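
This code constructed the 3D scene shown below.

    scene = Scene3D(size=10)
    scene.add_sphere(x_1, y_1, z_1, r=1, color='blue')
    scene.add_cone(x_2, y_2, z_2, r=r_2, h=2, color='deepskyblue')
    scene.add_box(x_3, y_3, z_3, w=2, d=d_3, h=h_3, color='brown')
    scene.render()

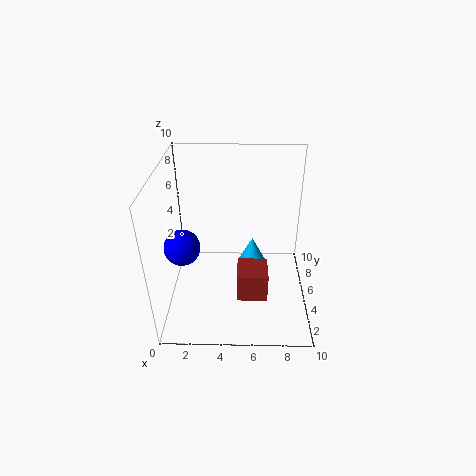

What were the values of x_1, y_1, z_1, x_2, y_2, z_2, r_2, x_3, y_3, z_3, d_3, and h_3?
x_1 = 2, y_1 = 1, z_1 = 7, x_2 = 6, y_2 = 5, z_2 = 3, r_2 = 1, x_3 = 5, y_3 = 2, z_3 = 2, d_3 = 2, h_3 = 2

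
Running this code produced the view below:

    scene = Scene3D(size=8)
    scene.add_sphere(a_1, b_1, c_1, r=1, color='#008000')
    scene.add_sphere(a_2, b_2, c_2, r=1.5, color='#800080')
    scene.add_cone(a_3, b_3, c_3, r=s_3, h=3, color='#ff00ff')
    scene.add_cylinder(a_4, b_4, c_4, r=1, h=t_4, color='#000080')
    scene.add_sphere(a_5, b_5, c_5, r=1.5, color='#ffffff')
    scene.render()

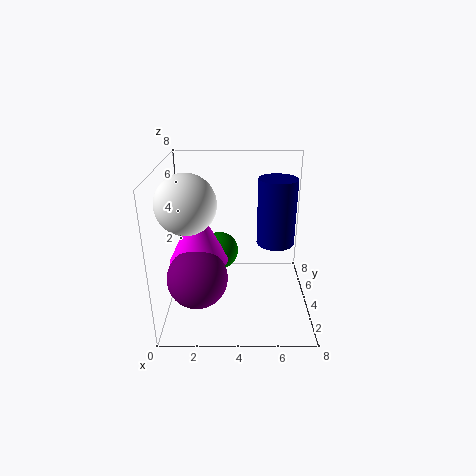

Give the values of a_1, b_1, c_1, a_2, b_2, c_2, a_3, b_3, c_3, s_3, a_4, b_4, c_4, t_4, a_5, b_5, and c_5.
a_1 = 3, b_1 = 3.5, c_1 = 3.5, a_2 = 2, b_2 = 1.5, c_2 = 3, a_3 = 2, b_3 = 2.5, c_3 = 3.5, s_3 = 1.5, a_4 = 6, b_4 = 3.5, c_4 = 4, t_4 = 3.5, a_5 = 1.5, b_5 = 2.5, c_5 = 6.5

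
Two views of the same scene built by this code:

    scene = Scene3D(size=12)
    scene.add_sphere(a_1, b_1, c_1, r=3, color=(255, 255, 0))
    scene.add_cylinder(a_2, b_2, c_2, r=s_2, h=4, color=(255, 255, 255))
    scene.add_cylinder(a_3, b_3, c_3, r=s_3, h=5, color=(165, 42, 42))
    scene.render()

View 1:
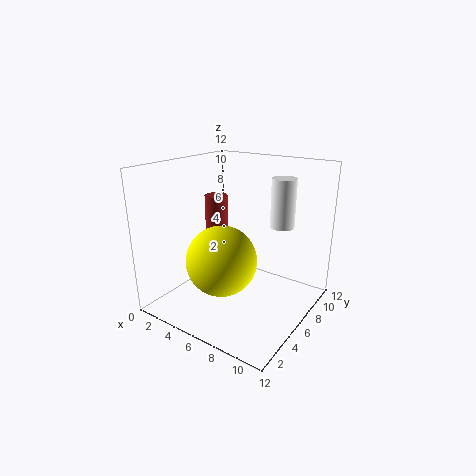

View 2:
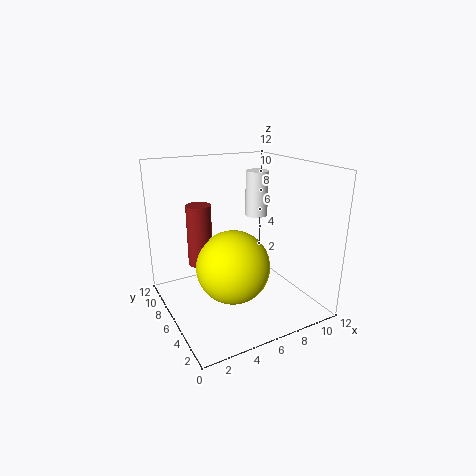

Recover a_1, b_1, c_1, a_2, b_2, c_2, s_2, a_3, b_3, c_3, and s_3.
a_1 = 5
b_1 = 5
c_1 = 4
a_2 = 9
b_2 = 8
c_2 = 7
s_2 = 1
a_3 = 3
b_3 = 7
c_3 = 4
s_3 = 1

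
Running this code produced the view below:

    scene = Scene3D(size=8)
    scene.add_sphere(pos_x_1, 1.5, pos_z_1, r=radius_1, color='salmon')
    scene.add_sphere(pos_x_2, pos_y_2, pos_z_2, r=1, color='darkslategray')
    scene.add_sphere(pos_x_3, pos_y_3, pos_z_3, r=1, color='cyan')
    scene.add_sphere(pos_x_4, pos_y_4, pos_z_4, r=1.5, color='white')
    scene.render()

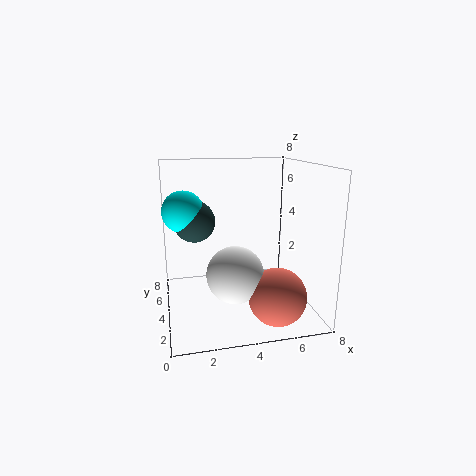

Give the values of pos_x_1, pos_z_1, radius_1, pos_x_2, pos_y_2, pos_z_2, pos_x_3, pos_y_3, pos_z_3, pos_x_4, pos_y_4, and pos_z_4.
pos_x_1 = 5.5, pos_z_1 = 1.5, radius_1 = 1.5, pos_x_2 = 1.5, pos_y_2 = 2.5, pos_z_2 = 5.5, pos_x_3 = 1, pos_y_3 = 2.5, pos_z_3 = 6, pos_x_4 = 3.5, pos_y_4 = 2.5, pos_z_4 = 2.5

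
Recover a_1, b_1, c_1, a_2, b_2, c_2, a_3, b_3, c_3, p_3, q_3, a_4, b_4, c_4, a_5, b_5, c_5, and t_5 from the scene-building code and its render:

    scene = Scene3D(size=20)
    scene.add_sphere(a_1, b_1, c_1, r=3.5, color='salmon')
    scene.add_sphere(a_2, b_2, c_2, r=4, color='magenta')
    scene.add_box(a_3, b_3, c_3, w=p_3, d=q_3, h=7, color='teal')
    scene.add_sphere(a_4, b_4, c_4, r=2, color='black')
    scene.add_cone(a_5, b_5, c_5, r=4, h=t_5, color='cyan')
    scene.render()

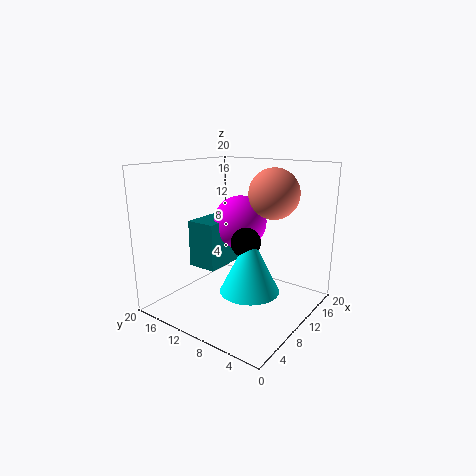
a_1 = 13.5; b_1 = 6.5; c_1 = 16; a_2 = 14; b_2 = 12.5; c_2 = 11; a_3 = 8.5; b_3 = 13.5; c_3 = 4.5; p_3 = 7; q_3 = 4.5; a_4 = 9; b_4 = 8; c_4 = 10; a_5 = 8.5; b_5 = 7; c_5 = 3.5; t_5 = 8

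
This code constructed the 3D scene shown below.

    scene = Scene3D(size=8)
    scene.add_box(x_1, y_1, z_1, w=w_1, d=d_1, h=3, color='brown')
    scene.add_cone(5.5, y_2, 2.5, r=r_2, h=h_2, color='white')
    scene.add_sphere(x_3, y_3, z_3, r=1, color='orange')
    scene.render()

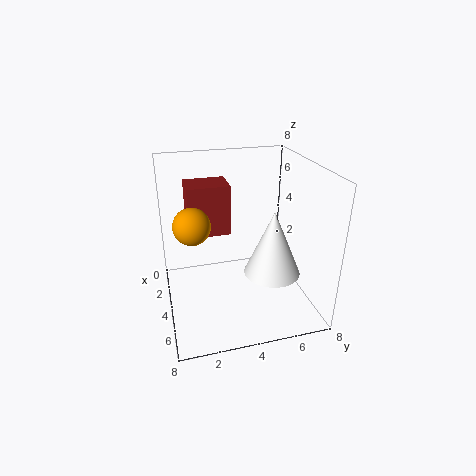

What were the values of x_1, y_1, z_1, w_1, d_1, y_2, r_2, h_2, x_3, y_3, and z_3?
x_1 = 0.5
y_1 = 1.5
z_1 = 3.5
w_1 = 2
d_1 = 2.5
y_2 = 5.5
r_2 = 1.5
h_2 = 3.5
x_3 = 4
y_3 = 1.5
z_3 = 5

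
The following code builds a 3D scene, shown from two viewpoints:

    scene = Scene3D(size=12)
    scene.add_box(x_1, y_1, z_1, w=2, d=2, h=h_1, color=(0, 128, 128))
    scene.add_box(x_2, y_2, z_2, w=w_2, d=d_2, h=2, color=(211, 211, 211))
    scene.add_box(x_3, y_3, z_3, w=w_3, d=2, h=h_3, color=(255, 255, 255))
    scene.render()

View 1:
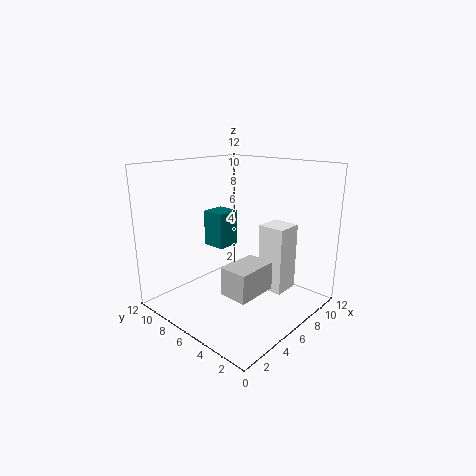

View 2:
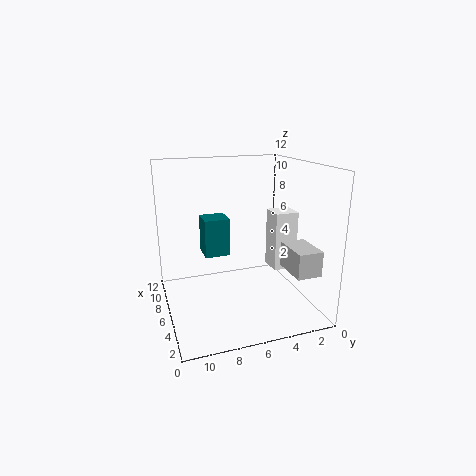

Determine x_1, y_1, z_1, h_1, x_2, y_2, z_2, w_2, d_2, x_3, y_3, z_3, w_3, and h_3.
x_1 = 5
y_1 = 7
z_1 = 5
h_1 = 3
x_2 = 1
y_2 = 1
z_2 = 4
w_2 = 3
d_2 = 2
x_3 = 5
y_3 = 1
z_3 = 3
w_3 = 2
h_3 = 5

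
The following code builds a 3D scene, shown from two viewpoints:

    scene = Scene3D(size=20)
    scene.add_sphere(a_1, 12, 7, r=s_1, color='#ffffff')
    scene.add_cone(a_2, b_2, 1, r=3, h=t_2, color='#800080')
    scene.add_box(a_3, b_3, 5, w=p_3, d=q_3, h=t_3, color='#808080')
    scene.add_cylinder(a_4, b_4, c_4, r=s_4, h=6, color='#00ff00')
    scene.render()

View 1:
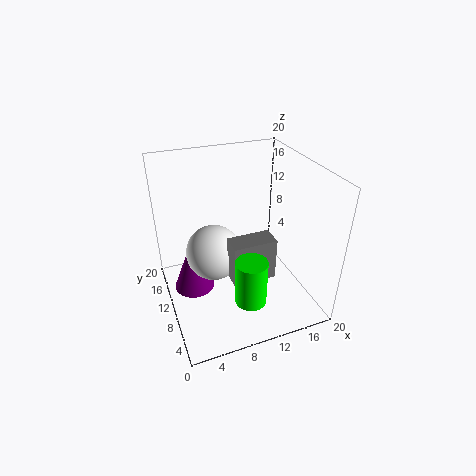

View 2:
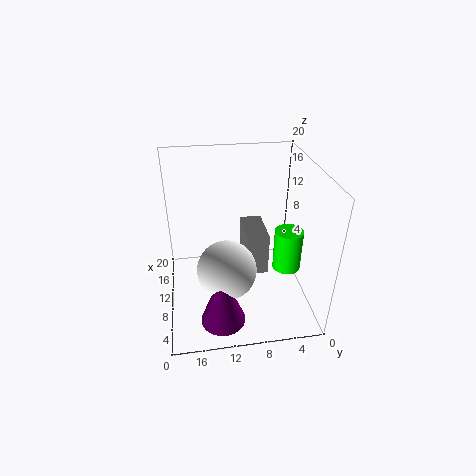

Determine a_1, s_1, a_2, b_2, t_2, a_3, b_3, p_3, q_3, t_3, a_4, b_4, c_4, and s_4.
a_1 = 7; s_1 = 4; a_2 = 4; b_2 = 13; t_2 = 8; a_3 = 8; b_3 = 6; p_3 = 6; q_3 = 3; t_3 = 6; a_4 = 9; b_4 = 3; c_4 = 5; s_4 = 2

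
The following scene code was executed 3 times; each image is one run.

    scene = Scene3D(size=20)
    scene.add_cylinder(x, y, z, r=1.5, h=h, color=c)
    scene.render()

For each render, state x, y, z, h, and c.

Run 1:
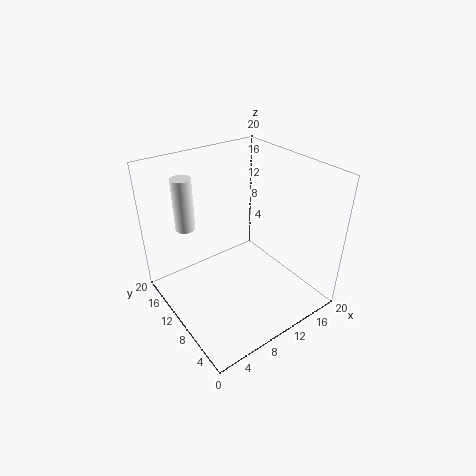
x = 6, y = 18, z = 9, h = 8, c = 'white'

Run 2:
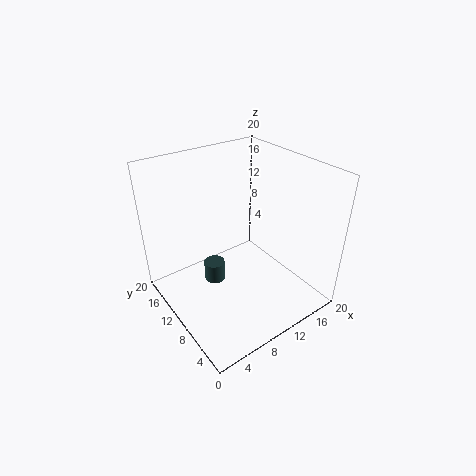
x = 7.5, y = 12.5, z = 2.5, h = 3, c = 'darkslategray'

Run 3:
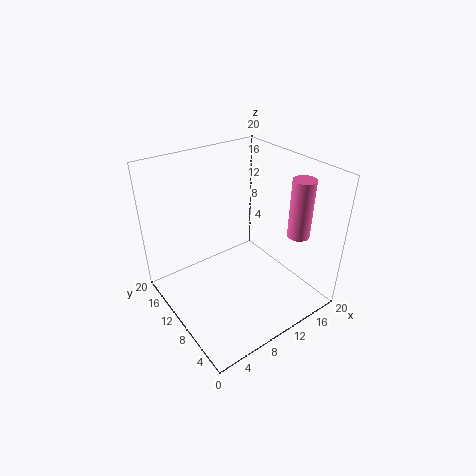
x = 16, y = 4.5, z = 11, h = 8, c = 'hotpink'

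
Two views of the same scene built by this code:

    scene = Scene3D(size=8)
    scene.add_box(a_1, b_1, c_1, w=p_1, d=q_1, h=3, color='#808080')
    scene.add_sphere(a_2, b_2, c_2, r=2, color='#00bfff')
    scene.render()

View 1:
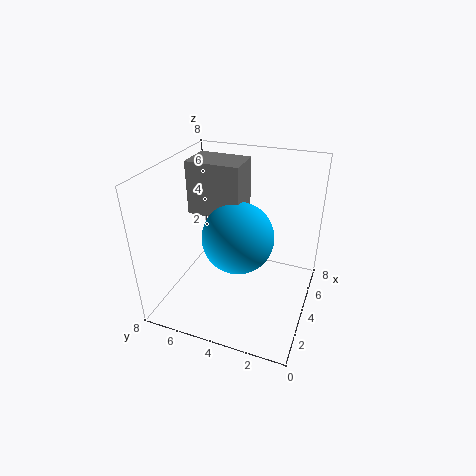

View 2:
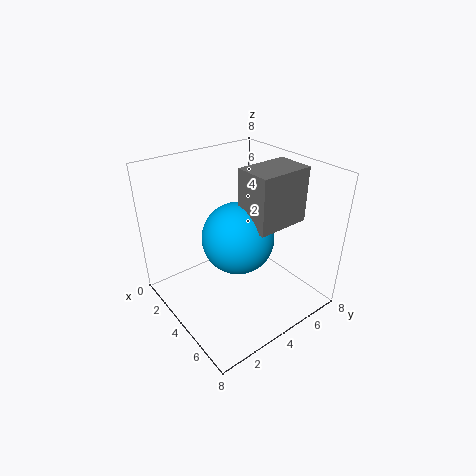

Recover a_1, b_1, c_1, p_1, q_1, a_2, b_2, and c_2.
a_1 = 4, b_1 = 4, c_1 = 5, p_1 = 2, q_1 = 3, a_2 = 4, b_2 = 4, c_2 = 4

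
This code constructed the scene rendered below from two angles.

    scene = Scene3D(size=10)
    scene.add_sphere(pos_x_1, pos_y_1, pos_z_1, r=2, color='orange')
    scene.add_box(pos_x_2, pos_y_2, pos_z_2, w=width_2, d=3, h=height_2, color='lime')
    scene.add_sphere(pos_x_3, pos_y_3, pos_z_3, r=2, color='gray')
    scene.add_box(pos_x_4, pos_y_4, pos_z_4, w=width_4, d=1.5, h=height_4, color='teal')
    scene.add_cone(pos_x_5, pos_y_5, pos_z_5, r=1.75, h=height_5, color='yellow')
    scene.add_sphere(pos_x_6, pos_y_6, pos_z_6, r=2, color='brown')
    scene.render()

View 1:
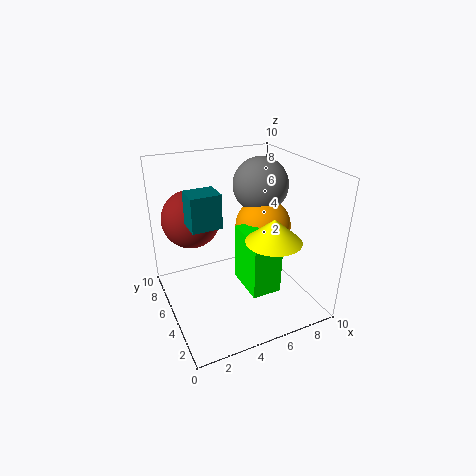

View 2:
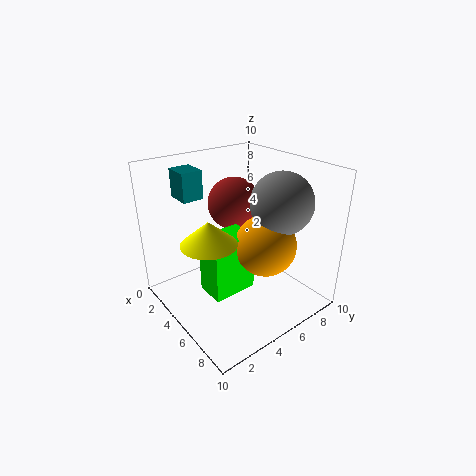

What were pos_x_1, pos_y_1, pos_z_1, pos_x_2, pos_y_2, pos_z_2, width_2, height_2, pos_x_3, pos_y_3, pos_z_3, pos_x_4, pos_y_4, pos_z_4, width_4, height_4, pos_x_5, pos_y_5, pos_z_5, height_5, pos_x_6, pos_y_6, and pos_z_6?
pos_x_1 = 7.25
pos_y_1 = 5.5
pos_z_1 = 5.25
pos_x_2 = 4.75
pos_y_2 = 2
pos_z_2 = 2
width_2 = 2
height_2 = 4
pos_x_3 = 7.5
pos_y_3 = 6.5
pos_z_3 = 8
pos_x_4 = 1
pos_y_4 = 2.25
pos_z_4 = 7.5
width_4 = 1.75
height_4 = 2
pos_x_5 = 6
pos_y_5 = 2
pos_z_5 = 6
height_5 = 1.5
pos_x_6 = 2.25
pos_y_6 = 6.75
pos_z_6 = 6.25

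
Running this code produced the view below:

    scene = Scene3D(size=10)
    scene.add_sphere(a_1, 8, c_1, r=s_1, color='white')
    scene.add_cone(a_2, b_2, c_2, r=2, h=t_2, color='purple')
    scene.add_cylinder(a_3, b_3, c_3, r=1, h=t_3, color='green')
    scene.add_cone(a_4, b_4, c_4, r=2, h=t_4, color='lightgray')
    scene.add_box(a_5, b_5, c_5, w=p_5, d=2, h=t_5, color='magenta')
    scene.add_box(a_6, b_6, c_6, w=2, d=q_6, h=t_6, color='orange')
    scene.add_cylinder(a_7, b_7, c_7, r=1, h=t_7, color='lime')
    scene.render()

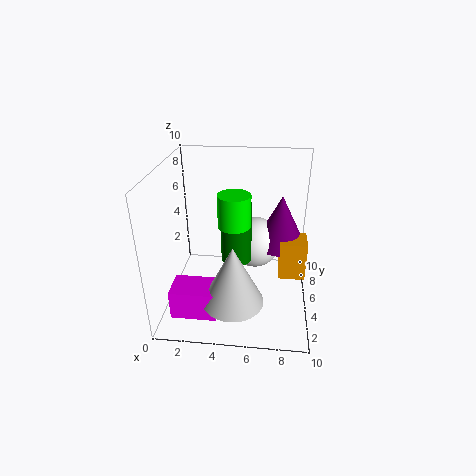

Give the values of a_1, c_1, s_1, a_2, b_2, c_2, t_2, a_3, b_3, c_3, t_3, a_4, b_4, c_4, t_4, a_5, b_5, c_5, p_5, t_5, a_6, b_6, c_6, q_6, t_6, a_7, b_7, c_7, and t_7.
a_1 = 6, c_1 = 3, s_1 = 2, a_2 = 8, b_2 = 8, c_2 = 3, t_2 = 4, a_3 = 5, b_3 = 4, c_3 = 4, t_3 = 4, a_4 = 5, b_4 = 2, c_4 = 2, t_4 = 4, a_5 = 1, b_5 = 1, c_5 = 1, p_5 = 3, t_5 = 2, a_6 = 8, b_6 = 6, c_6 = 1, q_6 = 2, t_6 = 3, a_7 = 5, b_7 = 3, c_7 = 7, t_7 = 2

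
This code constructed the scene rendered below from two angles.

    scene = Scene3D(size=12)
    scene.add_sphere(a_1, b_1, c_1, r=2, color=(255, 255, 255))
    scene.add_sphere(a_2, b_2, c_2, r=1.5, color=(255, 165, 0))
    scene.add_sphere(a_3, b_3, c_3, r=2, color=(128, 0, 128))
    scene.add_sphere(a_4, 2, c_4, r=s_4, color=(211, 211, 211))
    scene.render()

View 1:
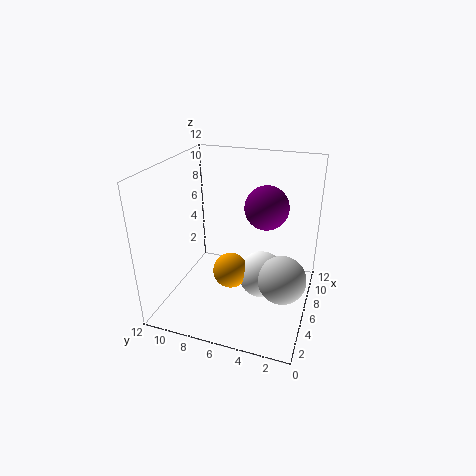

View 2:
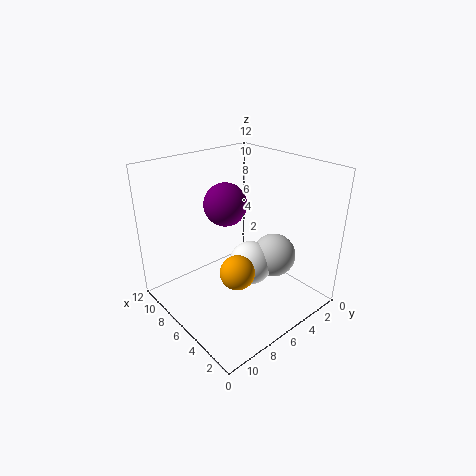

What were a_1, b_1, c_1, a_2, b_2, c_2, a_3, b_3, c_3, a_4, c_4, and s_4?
a_1 = 6.5, b_1 = 4, c_1 = 2.5, a_2 = 5.5, b_2 = 6.5, c_2 = 3, a_3 = 9.5, b_3 = 4.5, c_3 = 7.5, a_4 = 5.5, c_4 = 3, s_4 = 2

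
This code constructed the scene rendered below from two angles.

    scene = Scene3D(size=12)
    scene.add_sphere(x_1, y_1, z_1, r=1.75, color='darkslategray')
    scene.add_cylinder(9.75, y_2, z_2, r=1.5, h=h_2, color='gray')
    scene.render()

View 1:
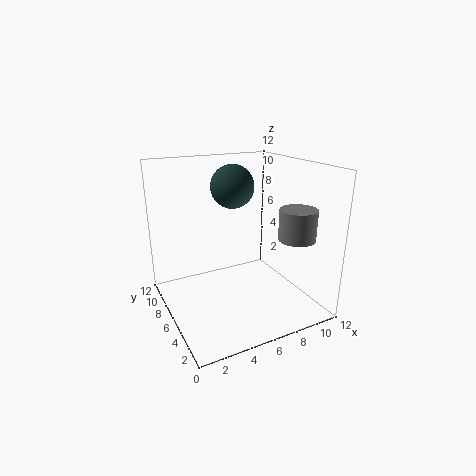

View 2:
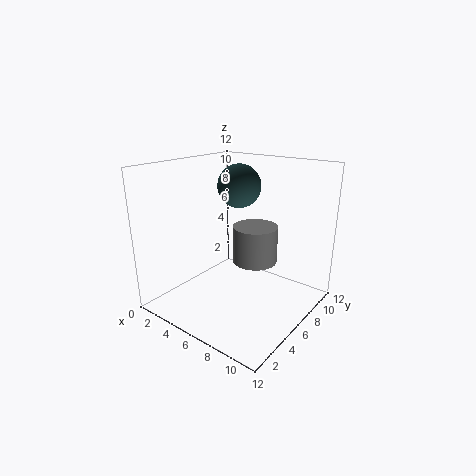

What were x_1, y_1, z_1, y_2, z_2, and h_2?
x_1 = 5.75
y_1 = 6.5
z_1 = 10.25
y_2 = 3
z_2 = 6.25
h_2 = 2.5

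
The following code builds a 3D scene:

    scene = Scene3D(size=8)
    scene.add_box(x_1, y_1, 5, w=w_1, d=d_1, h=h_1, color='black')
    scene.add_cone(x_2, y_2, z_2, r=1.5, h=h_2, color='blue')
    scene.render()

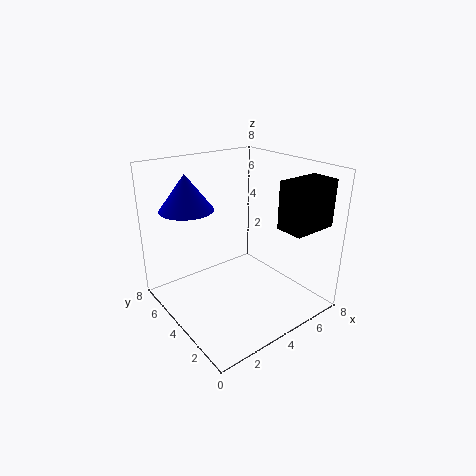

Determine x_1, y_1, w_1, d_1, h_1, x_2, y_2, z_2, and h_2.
x_1 = 5
y_1 = 0.5
w_1 = 2.5
d_1 = 1.5
h_1 = 2.5
x_2 = 2
y_2 = 6
z_2 = 5.5
h_2 = 2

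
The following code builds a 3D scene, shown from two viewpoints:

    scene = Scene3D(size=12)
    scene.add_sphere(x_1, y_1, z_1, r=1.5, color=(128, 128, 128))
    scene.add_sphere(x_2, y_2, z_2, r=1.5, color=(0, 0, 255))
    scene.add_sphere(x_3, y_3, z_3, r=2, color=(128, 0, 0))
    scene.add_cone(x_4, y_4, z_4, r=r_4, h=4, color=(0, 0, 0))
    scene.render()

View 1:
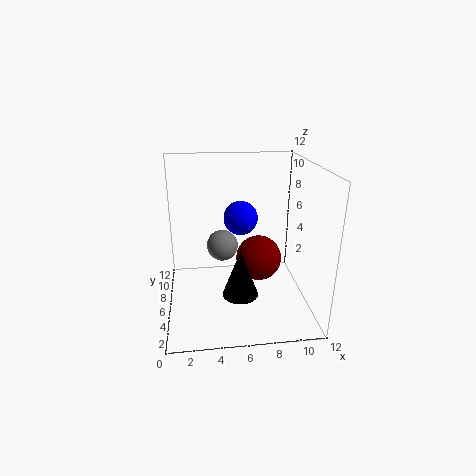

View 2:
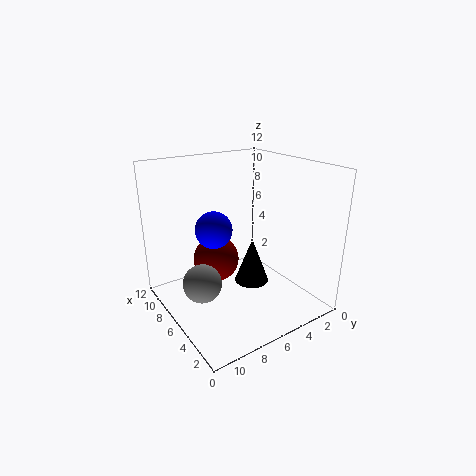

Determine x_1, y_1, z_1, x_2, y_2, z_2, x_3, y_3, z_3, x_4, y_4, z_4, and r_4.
x_1 = 5
y_1 = 10
z_1 = 3.5
x_2 = 6.5
y_2 = 8
z_2 = 7
x_3 = 8
y_3 = 7
z_3 = 3.5
x_4 = 6
y_4 = 4.5
z_4 = 1.5
r_4 = 1.5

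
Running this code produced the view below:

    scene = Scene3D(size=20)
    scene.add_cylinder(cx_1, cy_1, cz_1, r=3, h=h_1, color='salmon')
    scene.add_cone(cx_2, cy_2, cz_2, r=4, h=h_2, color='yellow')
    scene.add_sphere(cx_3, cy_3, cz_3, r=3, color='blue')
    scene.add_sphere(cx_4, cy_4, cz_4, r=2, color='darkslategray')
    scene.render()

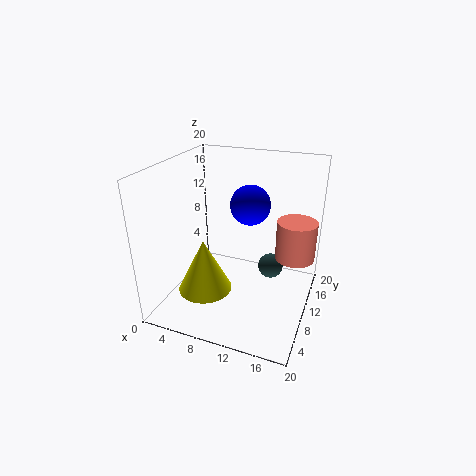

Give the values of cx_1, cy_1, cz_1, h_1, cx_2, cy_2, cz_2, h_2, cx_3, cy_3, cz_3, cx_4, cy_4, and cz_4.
cx_1 = 17
cy_1 = 16
cz_1 = 5
h_1 = 6
cx_2 = 5
cy_2 = 9
cz_2 = 1
h_2 = 8
cx_3 = 10
cy_3 = 15
cz_3 = 13
cx_4 = 13
cy_4 = 17
cz_4 = 2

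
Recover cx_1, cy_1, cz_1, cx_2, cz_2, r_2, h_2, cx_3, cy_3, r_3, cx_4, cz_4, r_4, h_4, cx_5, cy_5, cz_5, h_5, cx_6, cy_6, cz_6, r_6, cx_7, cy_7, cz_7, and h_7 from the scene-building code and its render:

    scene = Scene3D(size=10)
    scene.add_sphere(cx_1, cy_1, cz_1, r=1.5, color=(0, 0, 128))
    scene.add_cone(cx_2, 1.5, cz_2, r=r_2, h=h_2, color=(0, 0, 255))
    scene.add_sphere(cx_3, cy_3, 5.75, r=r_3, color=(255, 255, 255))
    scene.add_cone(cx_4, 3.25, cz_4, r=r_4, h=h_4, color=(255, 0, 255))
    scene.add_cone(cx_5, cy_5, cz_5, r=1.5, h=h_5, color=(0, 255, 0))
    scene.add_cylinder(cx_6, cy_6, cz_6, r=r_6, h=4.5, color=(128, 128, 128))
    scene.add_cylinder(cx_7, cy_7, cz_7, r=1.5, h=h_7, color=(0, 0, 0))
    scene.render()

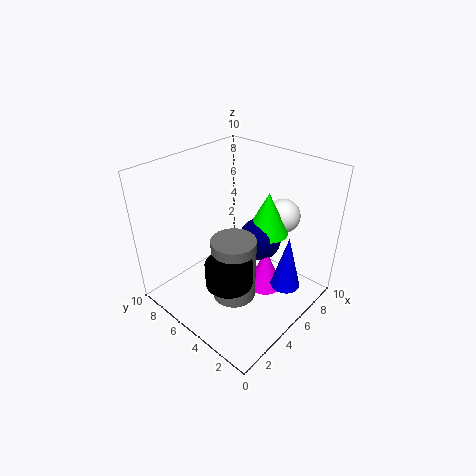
cx_1 = 6.5; cy_1 = 4.25; cz_1 = 4.5; cx_2 = 6; cz_2 = 2.25; r_2 = 1; h_2 = 3.75; cx_3 = 8.5; cy_3 = 3.75; r_3 = 1.25; cx_4 = 6; cz_4 = 1.25; r_4 = 1.25; h_4 = 3; cx_5 = 7; cy_5 = 4; cz_5 = 5; h_5 = 3; cx_6 = 3.75; cy_6 = 4.25; cz_6 = 1.25; r_6 = 1.5; cx_7 = 2.5; cy_7 = 3.5; cz_7 = 3.5; h_7 = 1.5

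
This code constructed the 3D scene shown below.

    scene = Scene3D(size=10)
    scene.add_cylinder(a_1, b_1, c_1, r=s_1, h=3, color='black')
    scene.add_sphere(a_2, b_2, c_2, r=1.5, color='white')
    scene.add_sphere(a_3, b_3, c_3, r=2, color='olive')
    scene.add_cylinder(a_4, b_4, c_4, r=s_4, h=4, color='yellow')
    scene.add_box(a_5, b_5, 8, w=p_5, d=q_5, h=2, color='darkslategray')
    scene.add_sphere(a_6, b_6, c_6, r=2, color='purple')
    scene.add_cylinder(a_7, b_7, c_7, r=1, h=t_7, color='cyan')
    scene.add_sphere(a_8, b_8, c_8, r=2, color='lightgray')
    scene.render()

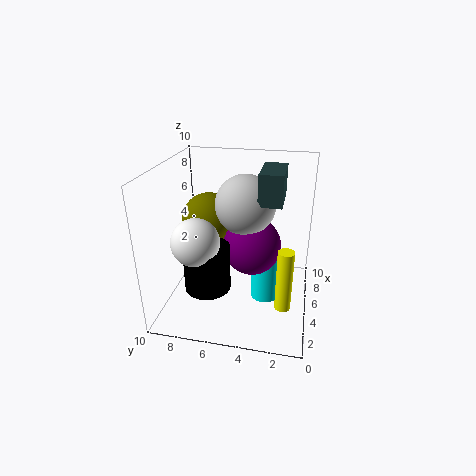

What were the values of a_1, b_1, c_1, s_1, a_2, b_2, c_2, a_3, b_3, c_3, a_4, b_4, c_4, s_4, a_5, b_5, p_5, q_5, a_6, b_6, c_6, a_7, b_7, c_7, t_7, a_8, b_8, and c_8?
a_1 = 2.5, b_1 = 6.5, c_1 = 2.5, s_1 = 1.5, a_2 = 2, b_2 = 7, c_2 = 6, a_3 = 6.5, b_3 = 7.5, c_3 = 5.5, a_4 = 2, b_4 = 1.5, c_4 = 2, s_4 = 0.5, a_5 = 3.5, b_5 = 2, p_5 = 3, q_5 = 1.5, a_6 = 5, b_6 = 4, c_6 = 4.5, a_7 = 5, b_7 = 3, c_7 = 0.5, t_7 = 4, a_8 = 5, b_8 = 4.5, c_8 = 7.5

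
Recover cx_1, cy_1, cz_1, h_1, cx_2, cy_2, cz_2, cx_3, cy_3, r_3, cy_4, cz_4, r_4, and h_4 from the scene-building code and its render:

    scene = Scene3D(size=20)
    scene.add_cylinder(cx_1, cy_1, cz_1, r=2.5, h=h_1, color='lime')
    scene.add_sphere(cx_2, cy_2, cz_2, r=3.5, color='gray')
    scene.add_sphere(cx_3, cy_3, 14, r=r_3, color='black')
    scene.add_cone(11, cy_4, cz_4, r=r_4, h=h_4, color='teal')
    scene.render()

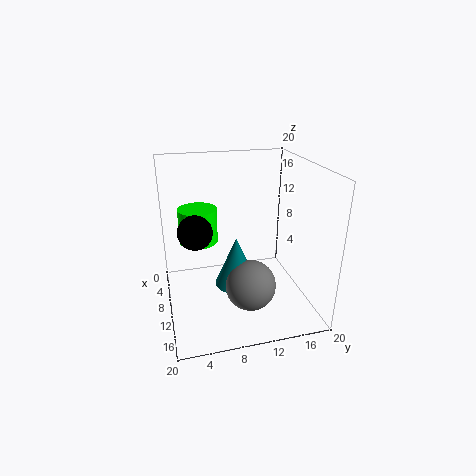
cx_1 = 10.5; cy_1 = 4.5; cz_1 = 10.5; h_1 = 4.5; cx_2 = 13; cy_2 = 11; cz_2 = 4; cx_3 = 15.5; cy_3 = 3.5; r_3 = 2; cy_4 = 9.5; cz_4 = 3.5; r_4 = 3; h_4 = 7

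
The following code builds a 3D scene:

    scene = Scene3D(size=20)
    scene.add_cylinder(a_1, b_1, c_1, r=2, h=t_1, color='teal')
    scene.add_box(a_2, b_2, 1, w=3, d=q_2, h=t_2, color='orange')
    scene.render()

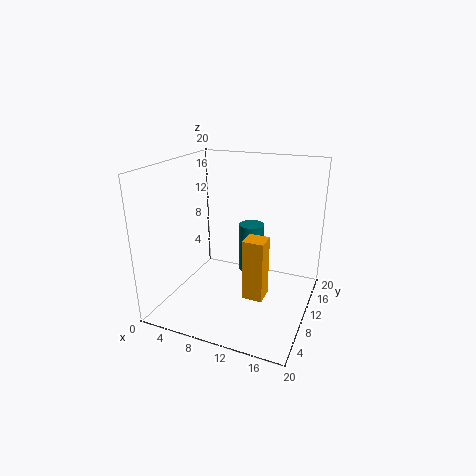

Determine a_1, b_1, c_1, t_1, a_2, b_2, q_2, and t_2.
a_1 = 9
b_1 = 18
c_1 = 1
t_1 = 8
a_2 = 11
b_2 = 9
q_2 = 3
t_2 = 9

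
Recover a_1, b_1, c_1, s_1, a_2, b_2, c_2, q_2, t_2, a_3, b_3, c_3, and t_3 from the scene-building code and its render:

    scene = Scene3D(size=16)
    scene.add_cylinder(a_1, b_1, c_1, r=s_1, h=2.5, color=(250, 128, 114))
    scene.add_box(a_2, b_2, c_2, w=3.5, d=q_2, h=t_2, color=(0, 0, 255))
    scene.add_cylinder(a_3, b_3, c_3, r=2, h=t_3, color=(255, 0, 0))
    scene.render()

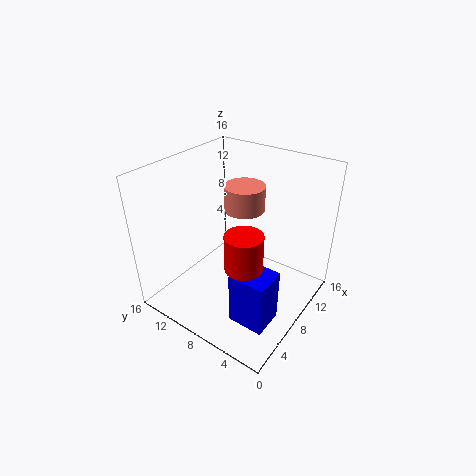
a_1 = 7
b_1 = 6.5
c_1 = 12.5
s_1 = 2
a_2 = 3.5
b_2 = 2
c_2 = 0.5
q_2 = 4
t_2 = 6
a_3 = 5.5
b_3 = 5.5
c_3 = 6.5
t_3 = 4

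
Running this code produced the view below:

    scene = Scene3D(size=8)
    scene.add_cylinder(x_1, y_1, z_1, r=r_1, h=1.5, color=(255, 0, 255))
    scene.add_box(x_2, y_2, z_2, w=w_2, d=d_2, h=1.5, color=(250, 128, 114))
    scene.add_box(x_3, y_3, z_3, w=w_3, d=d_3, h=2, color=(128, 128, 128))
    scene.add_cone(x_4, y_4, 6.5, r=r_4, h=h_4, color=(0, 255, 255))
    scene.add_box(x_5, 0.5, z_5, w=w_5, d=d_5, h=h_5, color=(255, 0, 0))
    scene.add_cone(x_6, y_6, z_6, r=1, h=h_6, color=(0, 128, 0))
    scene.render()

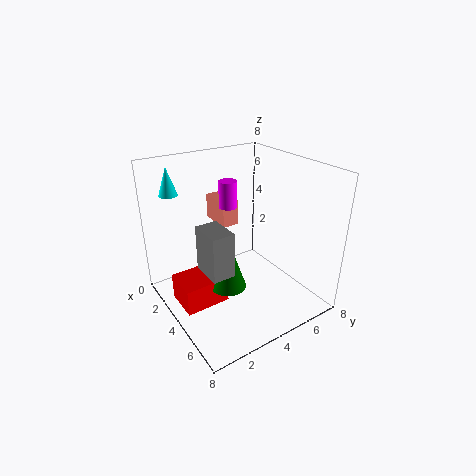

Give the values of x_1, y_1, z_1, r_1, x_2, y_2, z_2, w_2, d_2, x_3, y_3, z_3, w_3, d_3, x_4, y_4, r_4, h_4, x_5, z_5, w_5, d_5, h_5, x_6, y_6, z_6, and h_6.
x_1 = 3, y_1 = 4, z_1 = 5.5, r_1 = 0.5, x_2 = 0.5, y_2 = 4, z_2 = 4, w_2 = 2, d_2 = 1, x_3 = 6, y_3 = 0.5, z_3 = 4.5, w_3 = 1.5, d_3 = 1, x_4 = 2, y_4 = 1, r_4 = 0.5, h_4 = 1.5, x_5 = 2.5, z_5 = 0.5, w_5 = 2, d_5 = 2.5, h_5 = 1.5, x_6 = 4.5, y_6 = 3, z_6 = 1.5, h_6 = 3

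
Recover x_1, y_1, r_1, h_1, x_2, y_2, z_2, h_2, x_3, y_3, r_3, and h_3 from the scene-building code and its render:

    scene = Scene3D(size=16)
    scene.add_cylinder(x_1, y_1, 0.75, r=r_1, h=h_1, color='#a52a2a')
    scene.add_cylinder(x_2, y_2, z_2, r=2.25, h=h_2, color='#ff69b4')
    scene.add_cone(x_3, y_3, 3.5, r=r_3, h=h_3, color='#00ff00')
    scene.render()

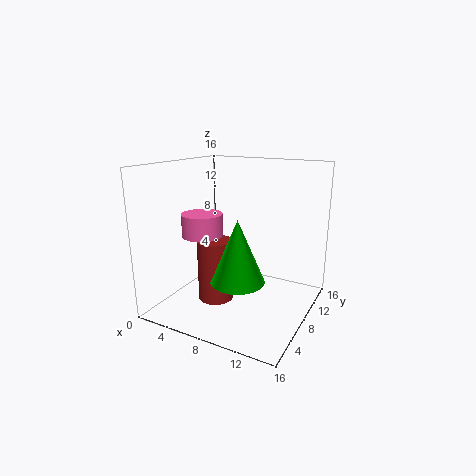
x_1 = 5.75; y_1 = 6.75; r_1 = 2; h_1 = 7; x_2 = 4.5; y_2 = 6.25; z_2 = 8.25; h_2 = 2.5; x_3 = 8.75; y_3 = 6.5; r_3 = 3; h_3 = 7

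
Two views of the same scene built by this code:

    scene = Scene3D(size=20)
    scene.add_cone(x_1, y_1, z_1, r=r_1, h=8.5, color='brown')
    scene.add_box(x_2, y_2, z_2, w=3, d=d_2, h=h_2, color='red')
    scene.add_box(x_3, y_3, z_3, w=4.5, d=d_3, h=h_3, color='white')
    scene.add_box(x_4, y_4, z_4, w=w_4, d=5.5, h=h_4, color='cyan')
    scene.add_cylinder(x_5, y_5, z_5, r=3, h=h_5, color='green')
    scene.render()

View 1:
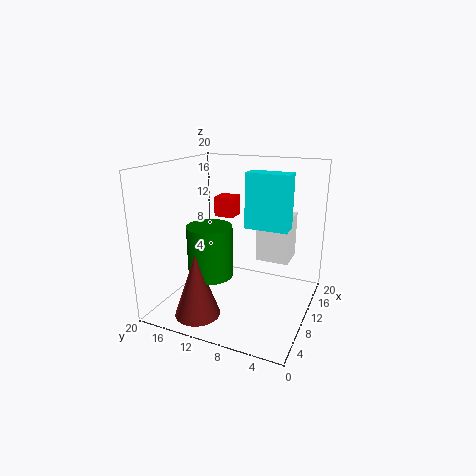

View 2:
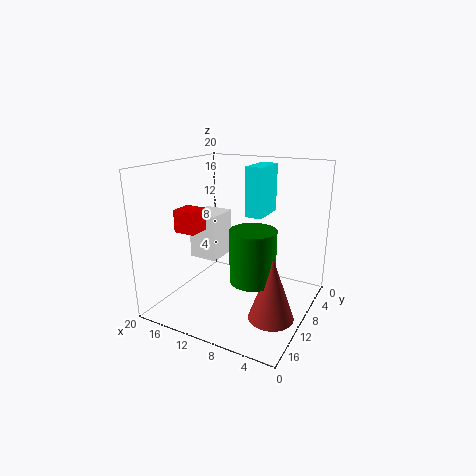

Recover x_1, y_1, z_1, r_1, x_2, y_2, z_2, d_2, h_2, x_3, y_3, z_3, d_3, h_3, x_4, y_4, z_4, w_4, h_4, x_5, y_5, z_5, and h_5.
x_1 = 3.5; y_1 = 13; z_1 = 1; r_1 = 3; x_2 = 13.5; y_2 = 12.5; z_2 = 11.5; d_2 = 3; h_2 = 3; x_3 = 14.5; y_3 = 4; z_3 = 5; d_3 = 5; h_3 = 7; x_4 = 7.5; y_4 = 2.5; z_4 = 12.5; w_4 = 2.5; h_4 = 7; x_5 = 6.5; y_5 = 12.5; z_5 = 5.5; h_5 = 7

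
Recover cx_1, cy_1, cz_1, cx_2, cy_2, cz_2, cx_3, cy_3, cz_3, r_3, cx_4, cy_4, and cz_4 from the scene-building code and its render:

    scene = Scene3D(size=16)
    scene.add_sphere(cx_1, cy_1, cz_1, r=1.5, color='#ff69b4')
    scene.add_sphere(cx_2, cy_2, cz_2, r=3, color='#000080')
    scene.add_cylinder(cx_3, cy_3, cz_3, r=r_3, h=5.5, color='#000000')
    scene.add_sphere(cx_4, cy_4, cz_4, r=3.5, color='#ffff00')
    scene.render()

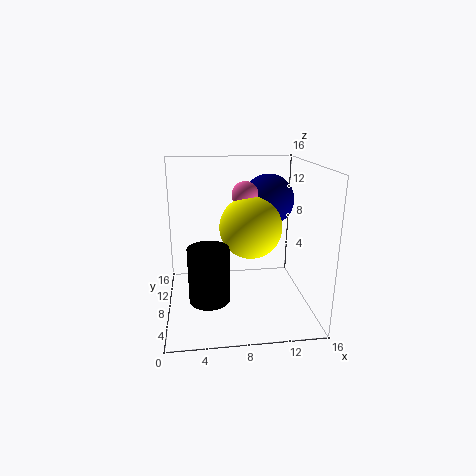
cx_1 = 9; cy_1 = 9.5; cz_1 = 12.5; cx_2 = 12; cy_2 = 11; cz_2 = 11.5; cx_3 = 4.5; cy_3 = 3; cz_3 = 3.5; r_3 = 2; cx_4 = 9.5; cy_4 = 8.5; cz_4 = 9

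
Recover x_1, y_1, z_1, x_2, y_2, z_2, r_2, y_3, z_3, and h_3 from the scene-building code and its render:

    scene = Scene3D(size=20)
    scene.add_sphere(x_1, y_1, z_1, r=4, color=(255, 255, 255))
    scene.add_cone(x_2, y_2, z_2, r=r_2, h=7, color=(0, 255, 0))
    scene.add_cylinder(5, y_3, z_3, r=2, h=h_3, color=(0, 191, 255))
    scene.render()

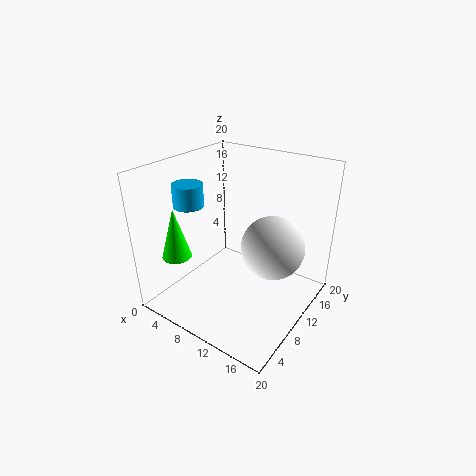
x_1 = 16, y_1 = 9, z_1 = 11, x_2 = 4, y_2 = 4, z_2 = 8, r_2 = 2, y_3 = 6, z_3 = 15, h_3 = 3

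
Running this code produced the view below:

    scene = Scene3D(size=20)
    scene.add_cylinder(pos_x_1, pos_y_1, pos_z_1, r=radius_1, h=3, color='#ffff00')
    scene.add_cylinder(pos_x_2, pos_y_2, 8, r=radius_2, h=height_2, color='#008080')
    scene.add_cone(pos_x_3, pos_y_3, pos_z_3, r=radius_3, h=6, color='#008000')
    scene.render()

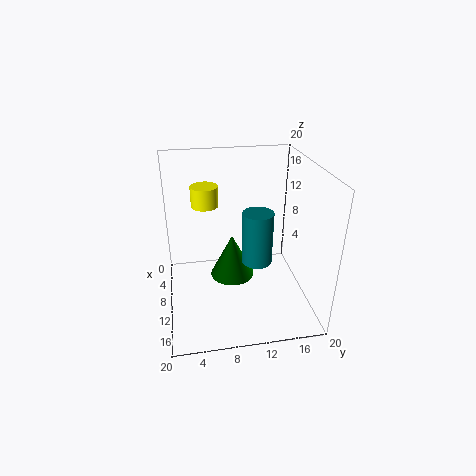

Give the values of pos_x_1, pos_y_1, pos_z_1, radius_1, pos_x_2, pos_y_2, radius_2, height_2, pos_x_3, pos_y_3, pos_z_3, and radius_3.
pos_x_1 = 5; pos_y_1 = 6; pos_z_1 = 13; radius_1 = 2; pos_x_2 = 13; pos_y_2 = 12; radius_2 = 2; height_2 = 7; pos_x_3 = 11; pos_y_3 = 9; pos_z_3 = 5; radius_3 = 3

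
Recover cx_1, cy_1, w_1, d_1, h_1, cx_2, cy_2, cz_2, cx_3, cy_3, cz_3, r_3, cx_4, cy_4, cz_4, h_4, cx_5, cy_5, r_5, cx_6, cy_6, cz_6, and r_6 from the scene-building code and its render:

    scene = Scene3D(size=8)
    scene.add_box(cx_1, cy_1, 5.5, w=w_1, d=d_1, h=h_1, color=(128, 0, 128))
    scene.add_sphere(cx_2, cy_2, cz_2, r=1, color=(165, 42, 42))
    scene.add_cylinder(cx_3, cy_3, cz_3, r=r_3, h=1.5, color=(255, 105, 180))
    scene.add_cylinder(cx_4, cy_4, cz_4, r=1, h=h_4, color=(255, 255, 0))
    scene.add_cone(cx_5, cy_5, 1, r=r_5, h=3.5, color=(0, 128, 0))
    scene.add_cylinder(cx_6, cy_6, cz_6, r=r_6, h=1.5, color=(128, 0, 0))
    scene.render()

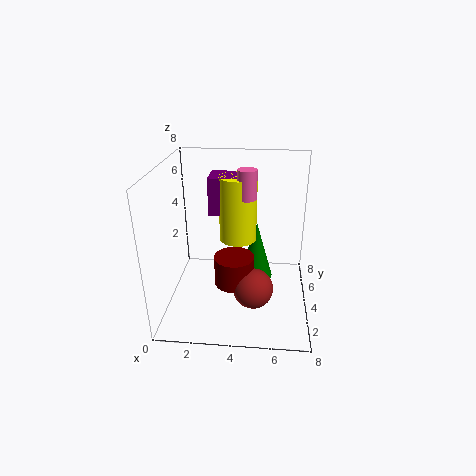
cx_1 = 2.5; cy_1 = 3.5; w_1 = 2; d_1 = 1.5; h_1 = 2; cx_2 = 5; cy_2 = 1.5; cz_2 = 2.5; cx_3 = 4.5; cy_3 = 3.5; cz_3 = 6.5; r_3 = 0.5; cx_4 = 4; cy_4 = 4; cz_4 = 4; h_4 = 3.5; cx_5 = 5; cy_5 = 5; r_5 = 1; cx_6 = 4; cy_6 = 2; cz_6 = 2.5; r_6 = 1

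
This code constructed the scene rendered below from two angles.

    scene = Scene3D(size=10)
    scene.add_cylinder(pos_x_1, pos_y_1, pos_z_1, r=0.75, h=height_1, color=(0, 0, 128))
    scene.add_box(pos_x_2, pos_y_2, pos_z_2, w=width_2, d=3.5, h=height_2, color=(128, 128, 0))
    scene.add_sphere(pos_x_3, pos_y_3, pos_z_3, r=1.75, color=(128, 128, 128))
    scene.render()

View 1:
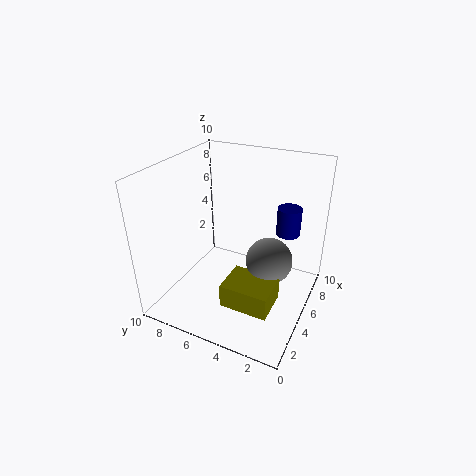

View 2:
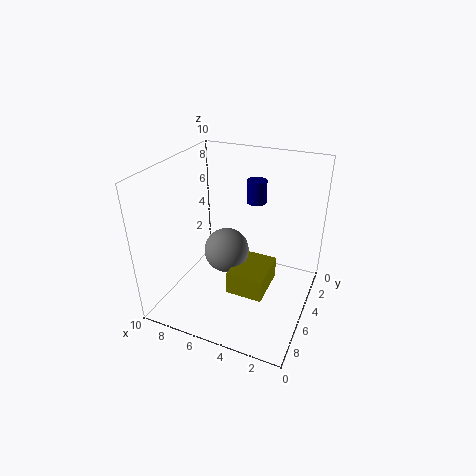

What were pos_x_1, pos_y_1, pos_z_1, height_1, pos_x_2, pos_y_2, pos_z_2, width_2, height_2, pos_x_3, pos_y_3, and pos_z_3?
pos_x_1 = 5
pos_y_1 = 1.5
pos_z_1 = 6.25
height_1 = 1.75
pos_x_2 = 3
pos_y_2 = 2
pos_z_2 = 0.25
width_2 = 2.75
height_2 = 1.75
pos_x_3 = 6.75
pos_y_3 = 3.25
pos_z_3 = 2.5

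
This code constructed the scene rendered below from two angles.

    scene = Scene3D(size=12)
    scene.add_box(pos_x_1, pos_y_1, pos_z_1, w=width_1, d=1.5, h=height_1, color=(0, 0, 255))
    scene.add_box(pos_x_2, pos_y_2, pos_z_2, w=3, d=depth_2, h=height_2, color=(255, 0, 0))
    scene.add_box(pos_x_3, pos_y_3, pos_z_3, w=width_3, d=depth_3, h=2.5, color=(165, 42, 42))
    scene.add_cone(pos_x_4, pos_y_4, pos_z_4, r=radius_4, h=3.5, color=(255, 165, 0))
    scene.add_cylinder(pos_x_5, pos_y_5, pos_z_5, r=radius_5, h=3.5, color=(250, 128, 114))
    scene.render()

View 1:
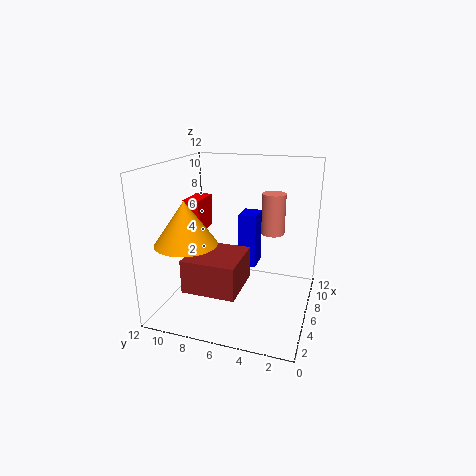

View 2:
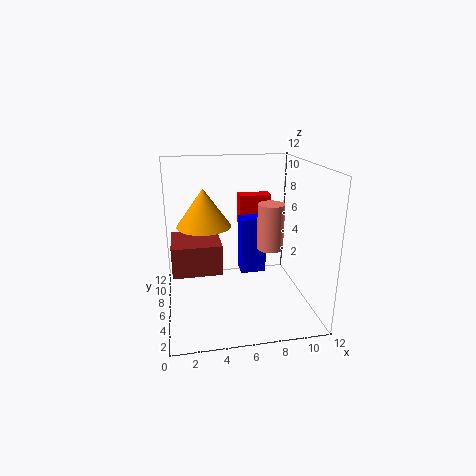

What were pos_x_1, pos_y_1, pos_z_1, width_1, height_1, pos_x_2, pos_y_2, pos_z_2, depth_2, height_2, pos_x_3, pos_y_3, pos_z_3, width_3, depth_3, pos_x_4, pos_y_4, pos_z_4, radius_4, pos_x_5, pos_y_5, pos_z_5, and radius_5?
pos_x_1 = 6, pos_y_1 = 4.5, pos_z_1 = 3.5, width_1 = 2, height_1 = 4.5, pos_x_2 = 7, pos_y_2 = 10, pos_z_2 = 5.5, depth_2 = 1.5, height_2 = 3, pos_x_3 = 0.5, pos_y_3 = 4.5, pos_z_3 = 3.5, width_3 = 4, depth_3 = 4, pos_x_4 = 3.5, pos_y_4 = 9.5, pos_z_4 = 6, radius_4 = 2.5, pos_x_5 = 8, pos_y_5 = 3.5, pos_z_5 = 6, radius_5 = 1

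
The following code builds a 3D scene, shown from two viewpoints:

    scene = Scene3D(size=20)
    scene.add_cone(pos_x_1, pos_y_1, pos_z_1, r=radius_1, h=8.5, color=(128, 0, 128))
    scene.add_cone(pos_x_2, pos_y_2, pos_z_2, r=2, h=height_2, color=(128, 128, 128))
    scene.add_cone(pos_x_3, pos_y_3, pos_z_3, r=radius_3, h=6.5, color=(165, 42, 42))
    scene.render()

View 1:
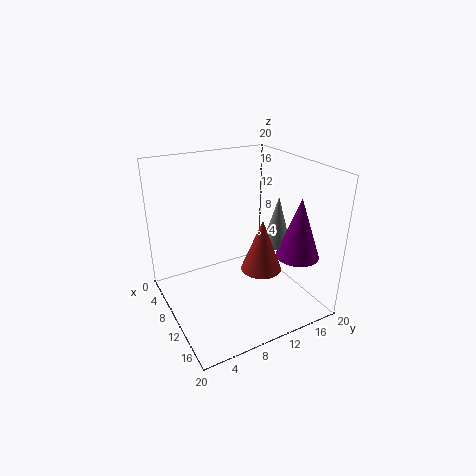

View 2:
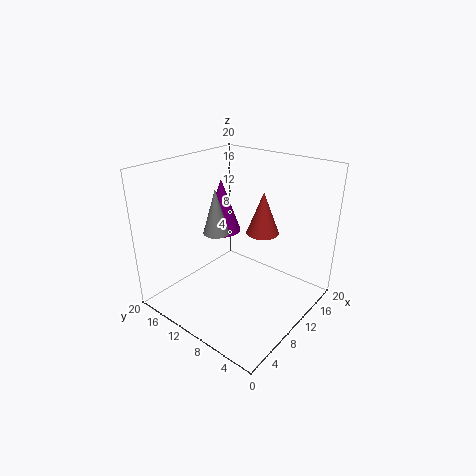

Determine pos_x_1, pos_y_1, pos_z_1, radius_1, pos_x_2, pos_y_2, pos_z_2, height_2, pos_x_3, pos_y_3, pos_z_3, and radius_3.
pos_x_1 = 14.5
pos_y_1 = 17
pos_z_1 = 7.5
radius_1 = 3
pos_x_2 = 11.5
pos_y_2 = 15.5
pos_z_2 = 8.5
height_2 = 7
pos_x_3 = 16
pos_y_3 = 10
pos_z_3 = 8.5
radius_3 = 2.5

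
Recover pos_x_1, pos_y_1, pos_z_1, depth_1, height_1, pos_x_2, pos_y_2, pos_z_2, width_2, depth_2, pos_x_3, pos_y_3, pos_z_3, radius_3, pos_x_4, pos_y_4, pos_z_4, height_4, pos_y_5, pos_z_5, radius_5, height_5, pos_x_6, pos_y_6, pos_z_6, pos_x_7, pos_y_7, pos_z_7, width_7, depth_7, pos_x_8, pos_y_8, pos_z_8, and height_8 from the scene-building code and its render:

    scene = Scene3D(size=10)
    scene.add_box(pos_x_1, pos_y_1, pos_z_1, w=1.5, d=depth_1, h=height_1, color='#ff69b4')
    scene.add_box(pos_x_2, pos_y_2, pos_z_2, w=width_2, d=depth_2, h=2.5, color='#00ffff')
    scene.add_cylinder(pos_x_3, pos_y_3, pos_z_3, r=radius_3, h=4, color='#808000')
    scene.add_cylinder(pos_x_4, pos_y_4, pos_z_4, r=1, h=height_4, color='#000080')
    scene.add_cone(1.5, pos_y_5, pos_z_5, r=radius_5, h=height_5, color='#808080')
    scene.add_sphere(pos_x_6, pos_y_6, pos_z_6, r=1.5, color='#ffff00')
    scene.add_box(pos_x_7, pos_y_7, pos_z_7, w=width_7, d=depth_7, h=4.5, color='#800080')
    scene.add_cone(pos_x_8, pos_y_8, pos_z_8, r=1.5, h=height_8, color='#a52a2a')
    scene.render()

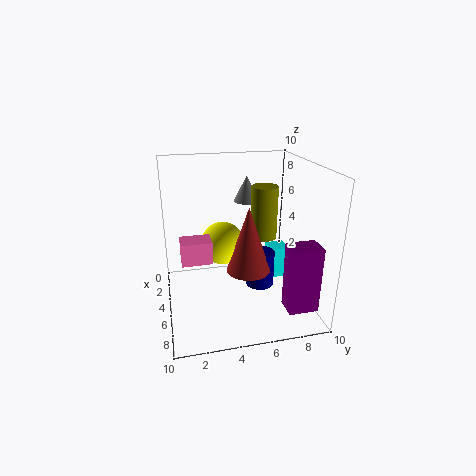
pos_x_1 = 5, pos_y_1 = 1, pos_z_1 = 4, depth_1 = 2, height_1 = 1.5, pos_x_2 = 2, pos_y_2 = 8, pos_z_2 = 0.5, width_2 = 1.5, depth_2 = 1.5, pos_x_3 = 3, pos_y_3 = 7.5, pos_z_3 = 4, radius_3 = 1, pos_x_4 = 5.5, pos_y_4 = 6.5, pos_z_4 = 1.5, height_4 = 2.5, pos_y_5 = 6.5, pos_z_5 = 6.5, radius_5 = 1, height_5 = 2, pos_x_6 = 4.5, pos_y_6 = 4, pos_z_6 = 4.5, pos_x_7 = 7.5, pos_y_7 = 7.5, pos_z_7 = 1, width_7 = 1.5, depth_7 = 2, pos_x_8 = 6, pos_y_8 = 5.5, pos_z_8 = 3, height_8 = 4.5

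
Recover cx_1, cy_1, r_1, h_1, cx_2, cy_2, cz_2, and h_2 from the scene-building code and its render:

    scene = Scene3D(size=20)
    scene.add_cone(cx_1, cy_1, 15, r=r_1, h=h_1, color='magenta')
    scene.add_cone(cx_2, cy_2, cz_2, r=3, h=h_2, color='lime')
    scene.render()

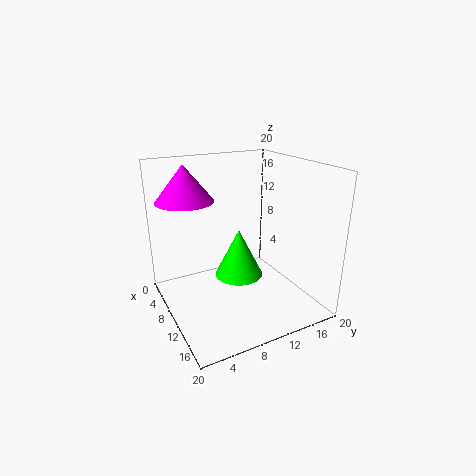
cx_1 = 6, cy_1 = 4, r_1 = 4, h_1 = 5, cx_2 = 14, cy_2 = 8, cz_2 = 7, h_2 = 6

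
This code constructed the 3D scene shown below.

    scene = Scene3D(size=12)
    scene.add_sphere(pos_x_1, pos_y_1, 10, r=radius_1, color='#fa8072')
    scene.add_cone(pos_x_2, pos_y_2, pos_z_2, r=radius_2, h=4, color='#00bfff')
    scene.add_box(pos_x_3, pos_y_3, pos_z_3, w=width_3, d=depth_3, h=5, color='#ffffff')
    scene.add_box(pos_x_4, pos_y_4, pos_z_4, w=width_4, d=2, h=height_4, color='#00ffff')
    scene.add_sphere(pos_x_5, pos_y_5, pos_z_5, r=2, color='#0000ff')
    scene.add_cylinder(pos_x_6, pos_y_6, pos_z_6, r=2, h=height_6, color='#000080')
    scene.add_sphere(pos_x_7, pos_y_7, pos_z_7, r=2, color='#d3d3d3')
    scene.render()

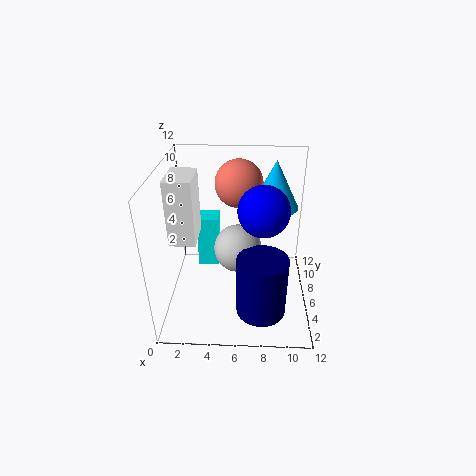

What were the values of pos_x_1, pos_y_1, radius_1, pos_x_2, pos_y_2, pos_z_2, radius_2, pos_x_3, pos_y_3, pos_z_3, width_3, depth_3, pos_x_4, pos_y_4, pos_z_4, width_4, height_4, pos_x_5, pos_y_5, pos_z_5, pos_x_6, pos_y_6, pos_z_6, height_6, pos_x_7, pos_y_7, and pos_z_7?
pos_x_1 = 6; pos_y_1 = 8; radius_1 = 2; pos_x_2 = 9; pos_y_2 = 8; pos_z_2 = 8; radius_2 = 2; pos_x_3 = 1; pos_y_3 = 3; pos_z_3 = 7; width_3 = 2; depth_3 = 3; pos_x_4 = 2; pos_y_4 = 9; pos_z_4 = 1; width_4 = 2; height_4 = 5; pos_x_5 = 8; pos_y_5 = 5; pos_z_5 = 9; pos_x_6 = 8; pos_y_6 = 3; pos_z_6 = 1; height_6 = 5; pos_x_7 = 6; pos_y_7 = 6; pos_z_7 = 5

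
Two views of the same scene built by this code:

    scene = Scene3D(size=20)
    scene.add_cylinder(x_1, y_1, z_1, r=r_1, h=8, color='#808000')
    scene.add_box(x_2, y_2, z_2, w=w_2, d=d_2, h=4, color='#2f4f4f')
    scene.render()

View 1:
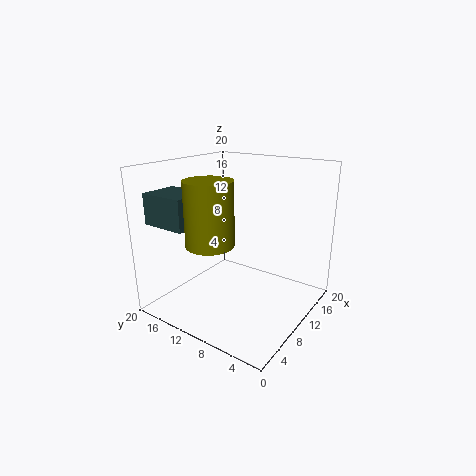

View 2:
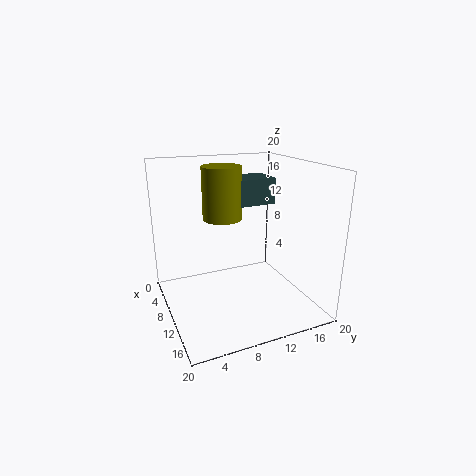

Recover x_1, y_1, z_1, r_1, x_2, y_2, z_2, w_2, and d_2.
x_1 = 4; y_1 = 10; z_1 = 11; r_1 = 3; x_2 = 1; y_2 = 12; z_2 = 13; w_2 = 5; d_2 = 6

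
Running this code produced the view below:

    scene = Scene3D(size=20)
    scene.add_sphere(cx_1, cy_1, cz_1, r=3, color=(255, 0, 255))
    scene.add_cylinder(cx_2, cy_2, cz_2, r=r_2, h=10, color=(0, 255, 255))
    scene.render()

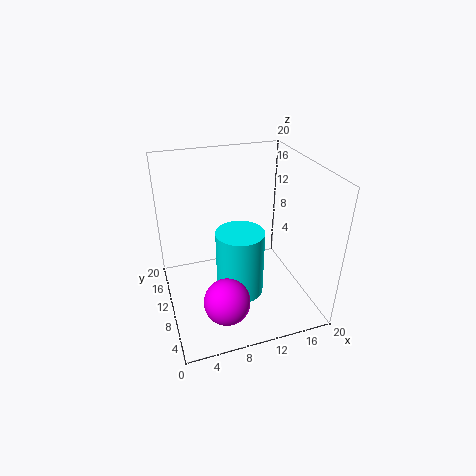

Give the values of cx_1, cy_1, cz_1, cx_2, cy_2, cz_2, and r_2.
cx_1 = 6.5
cy_1 = 4
cz_1 = 4.5
cx_2 = 10.5
cy_2 = 10.5
cz_2 = 0.5
r_2 = 3.5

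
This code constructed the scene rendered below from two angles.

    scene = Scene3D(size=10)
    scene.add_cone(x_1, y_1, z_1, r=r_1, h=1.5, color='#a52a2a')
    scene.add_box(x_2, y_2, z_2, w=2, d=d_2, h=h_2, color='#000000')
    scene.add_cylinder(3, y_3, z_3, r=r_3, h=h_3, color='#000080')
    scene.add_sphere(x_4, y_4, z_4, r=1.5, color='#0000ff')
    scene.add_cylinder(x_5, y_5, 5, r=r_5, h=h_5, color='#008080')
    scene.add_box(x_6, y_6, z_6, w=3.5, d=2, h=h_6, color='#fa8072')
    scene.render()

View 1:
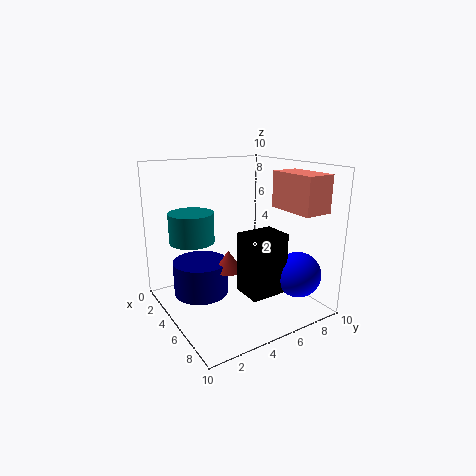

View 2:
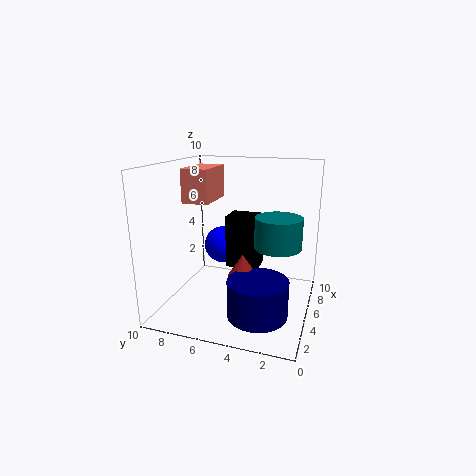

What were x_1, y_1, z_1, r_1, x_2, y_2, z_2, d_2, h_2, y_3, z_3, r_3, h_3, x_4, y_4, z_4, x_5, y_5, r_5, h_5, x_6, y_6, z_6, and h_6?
x_1 = 4.5, y_1 = 4.5, z_1 = 2.5, r_1 = 1, x_2 = 6.5, y_2 = 4, z_2 = 2, d_2 = 2.5, h_2 = 4, y_3 = 3, z_3 = 0.5, r_3 = 2, h_3 = 2.5, x_4 = 8.5, y_4 = 7.5, z_4 = 3, x_5 = 4, y_5 = 2, r_5 = 1.5, h_5 = 2, x_6 = 5.5, y_6 = 7.5, z_6 = 7, h_6 = 2.5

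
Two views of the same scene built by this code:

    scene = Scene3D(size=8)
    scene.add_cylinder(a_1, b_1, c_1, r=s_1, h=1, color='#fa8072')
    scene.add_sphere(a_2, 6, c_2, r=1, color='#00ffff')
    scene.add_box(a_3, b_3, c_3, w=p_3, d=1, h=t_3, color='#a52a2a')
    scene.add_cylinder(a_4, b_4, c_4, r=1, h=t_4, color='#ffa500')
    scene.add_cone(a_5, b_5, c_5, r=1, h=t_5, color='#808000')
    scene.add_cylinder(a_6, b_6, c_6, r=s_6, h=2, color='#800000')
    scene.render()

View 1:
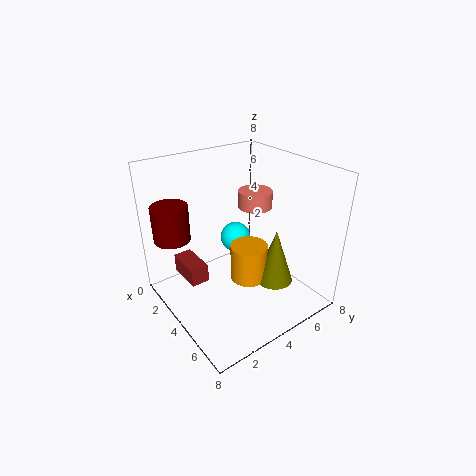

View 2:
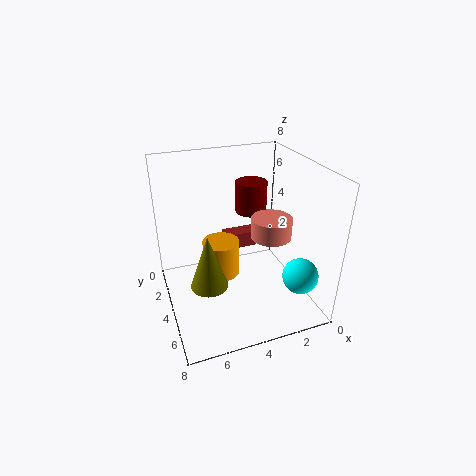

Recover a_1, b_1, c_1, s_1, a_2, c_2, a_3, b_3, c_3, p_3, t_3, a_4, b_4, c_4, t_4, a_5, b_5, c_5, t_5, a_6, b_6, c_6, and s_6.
a_1 = 3, b_1 = 6, c_1 = 5, s_1 = 1, a_2 = 1, c_2 = 2, a_3 = 2, b_3 = 1, c_3 = 2, p_3 = 2, t_3 = 1, a_4 = 5, b_4 = 4, c_4 = 2, t_4 = 2, a_5 = 6, b_5 = 5, c_5 = 2, t_5 = 3, a_6 = 2, b_6 = 1, c_6 = 4, s_6 = 1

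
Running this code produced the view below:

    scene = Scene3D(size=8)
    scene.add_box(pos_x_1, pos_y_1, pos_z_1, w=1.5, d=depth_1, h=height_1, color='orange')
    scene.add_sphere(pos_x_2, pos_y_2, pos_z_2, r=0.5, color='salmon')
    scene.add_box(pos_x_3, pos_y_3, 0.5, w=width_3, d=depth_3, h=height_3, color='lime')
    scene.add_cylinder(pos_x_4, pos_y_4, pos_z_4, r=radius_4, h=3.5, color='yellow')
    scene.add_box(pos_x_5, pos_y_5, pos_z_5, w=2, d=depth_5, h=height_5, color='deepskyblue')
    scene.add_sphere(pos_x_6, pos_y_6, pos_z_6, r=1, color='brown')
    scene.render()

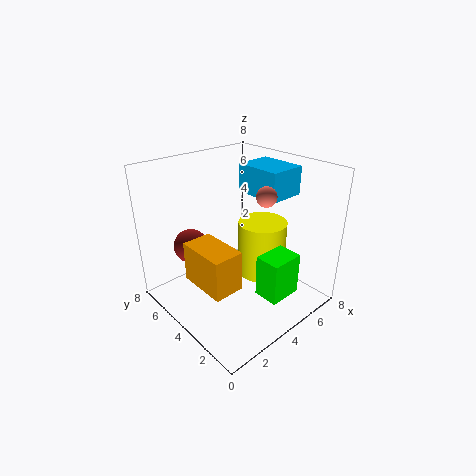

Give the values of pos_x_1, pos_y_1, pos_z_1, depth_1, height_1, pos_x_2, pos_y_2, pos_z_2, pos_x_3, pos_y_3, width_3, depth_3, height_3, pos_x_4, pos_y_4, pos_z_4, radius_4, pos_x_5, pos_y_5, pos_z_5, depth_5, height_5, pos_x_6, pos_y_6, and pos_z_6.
pos_x_1 = 0.5
pos_y_1 = 1.5
pos_z_1 = 3
depth_1 = 2.5
height_1 = 2
pos_x_2 = 4
pos_y_2 = 2
pos_z_2 = 7
pos_x_3 = 4.5
pos_y_3 = 1.5
width_3 = 2
depth_3 = 1.5
height_3 = 2.5
pos_x_4 = 6.5
pos_y_4 = 4.5
pos_z_4 = 0.5
radius_4 = 1.5
pos_x_5 = 4.5
pos_y_5 = 2
pos_z_5 = 6.5
depth_5 = 2.5
height_5 = 1.5
pos_x_6 = 2.5
pos_y_6 = 6.5
pos_z_6 = 3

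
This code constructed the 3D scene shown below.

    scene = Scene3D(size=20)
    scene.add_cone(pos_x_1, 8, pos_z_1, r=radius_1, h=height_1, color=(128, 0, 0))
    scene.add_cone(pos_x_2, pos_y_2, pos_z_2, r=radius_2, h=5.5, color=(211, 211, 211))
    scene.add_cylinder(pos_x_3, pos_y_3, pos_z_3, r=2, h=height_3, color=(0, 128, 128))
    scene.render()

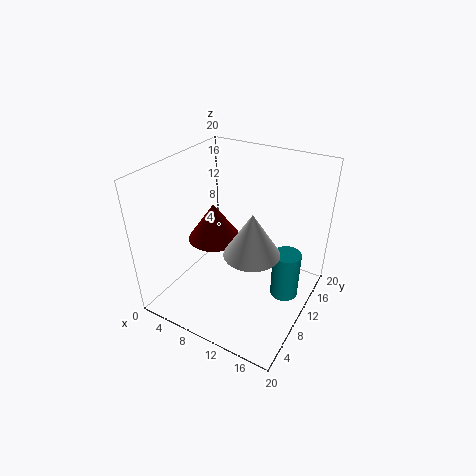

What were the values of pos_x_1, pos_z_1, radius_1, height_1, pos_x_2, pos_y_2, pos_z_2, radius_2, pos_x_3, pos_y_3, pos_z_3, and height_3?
pos_x_1 = 7.5; pos_z_1 = 10.5; radius_1 = 3.5; height_1 = 5; pos_x_2 = 14; pos_y_2 = 6.5; pos_z_2 = 11; radius_2 = 3.5; pos_x_3 = 16.5; pos_y_3 = 12.5; pos_z_3 = 1; height_3 = 7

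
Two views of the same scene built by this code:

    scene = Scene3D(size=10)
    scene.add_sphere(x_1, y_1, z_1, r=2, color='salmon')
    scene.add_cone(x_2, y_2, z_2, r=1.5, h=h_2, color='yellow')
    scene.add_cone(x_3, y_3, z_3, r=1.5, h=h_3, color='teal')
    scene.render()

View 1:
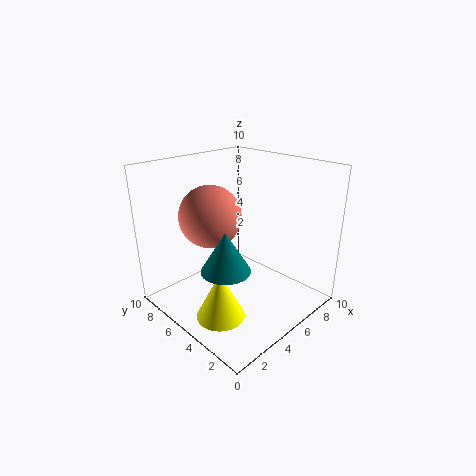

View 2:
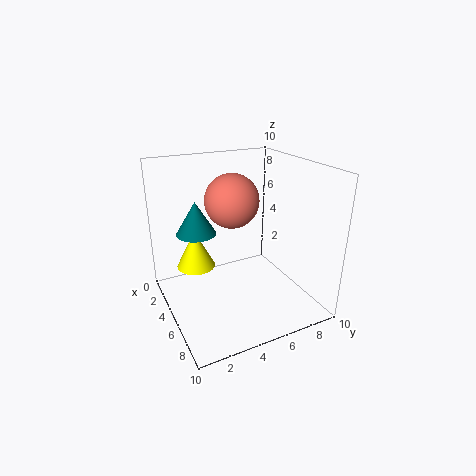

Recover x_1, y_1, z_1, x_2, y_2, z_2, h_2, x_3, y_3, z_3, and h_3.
x_1 = 3
y_1 = 5.5
z_1 = 7
x_2 = 1.5
y_2 = 3
z_2 = 1.5
h_2 = 3
x_3 = 2
y_3 = 3
z_3 = 4.5
h_3 = 2.5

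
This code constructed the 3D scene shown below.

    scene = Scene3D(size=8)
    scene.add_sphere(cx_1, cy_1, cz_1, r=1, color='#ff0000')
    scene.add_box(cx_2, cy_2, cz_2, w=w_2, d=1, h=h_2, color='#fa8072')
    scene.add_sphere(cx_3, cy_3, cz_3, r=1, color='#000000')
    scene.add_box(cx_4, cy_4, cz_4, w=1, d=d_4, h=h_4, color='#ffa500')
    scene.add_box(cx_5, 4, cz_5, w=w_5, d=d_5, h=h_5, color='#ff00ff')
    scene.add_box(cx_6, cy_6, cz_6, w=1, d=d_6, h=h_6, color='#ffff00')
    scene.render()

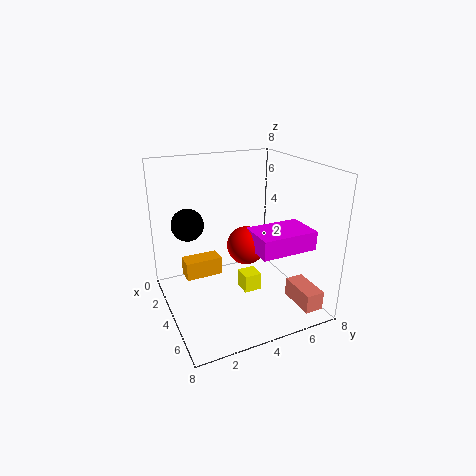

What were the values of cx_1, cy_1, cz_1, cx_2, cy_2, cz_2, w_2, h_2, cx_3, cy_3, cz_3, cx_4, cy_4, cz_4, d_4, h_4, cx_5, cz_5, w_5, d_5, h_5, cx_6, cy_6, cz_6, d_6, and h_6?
cx_1 = 5; cy_1 = 4; cz_1 = 4; cx_2 = 6; cy_2 = 6; cz_2 = 1; w_2 = 2; h_2 = 1; cx_3 = 1; cy_3 = 2; cz_3 = 4; cx_4 = 3; cy_4 = 1; cz_4 = 2; d_4 = 2; h_4 = 1; cx_5 = 5; cz_5 = 4; w_5 = 2; d_5 = 3; h_5 = 1; cx_6 = 4; cy_6 = 4; cz_6 = 1; d_6 = 1; h_6 = 1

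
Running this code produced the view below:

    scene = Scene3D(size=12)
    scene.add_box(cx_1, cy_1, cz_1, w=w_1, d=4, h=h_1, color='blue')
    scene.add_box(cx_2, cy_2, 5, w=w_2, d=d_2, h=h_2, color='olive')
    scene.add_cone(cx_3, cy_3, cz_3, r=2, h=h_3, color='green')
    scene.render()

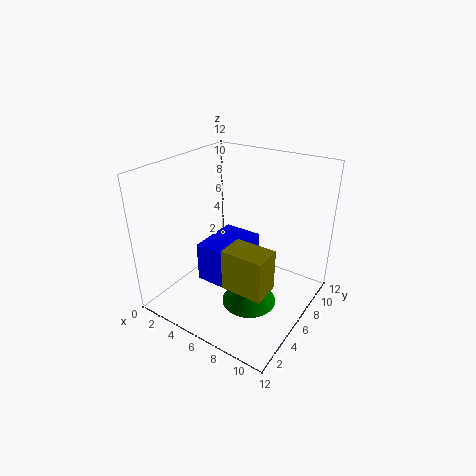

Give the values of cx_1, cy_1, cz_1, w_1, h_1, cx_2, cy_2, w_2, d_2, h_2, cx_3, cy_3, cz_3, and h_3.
cx_1 = 5
cy_1 = 2
cz_1 = 4
w_1 = 3
h_1 = 3
cx_2 = 8
cy_2 = 1
w_2 = 3
d_2 = 2
h_2 = 3
cx_3 = 9
cy_3 = 3
cz_3 = 3
h_3 = 3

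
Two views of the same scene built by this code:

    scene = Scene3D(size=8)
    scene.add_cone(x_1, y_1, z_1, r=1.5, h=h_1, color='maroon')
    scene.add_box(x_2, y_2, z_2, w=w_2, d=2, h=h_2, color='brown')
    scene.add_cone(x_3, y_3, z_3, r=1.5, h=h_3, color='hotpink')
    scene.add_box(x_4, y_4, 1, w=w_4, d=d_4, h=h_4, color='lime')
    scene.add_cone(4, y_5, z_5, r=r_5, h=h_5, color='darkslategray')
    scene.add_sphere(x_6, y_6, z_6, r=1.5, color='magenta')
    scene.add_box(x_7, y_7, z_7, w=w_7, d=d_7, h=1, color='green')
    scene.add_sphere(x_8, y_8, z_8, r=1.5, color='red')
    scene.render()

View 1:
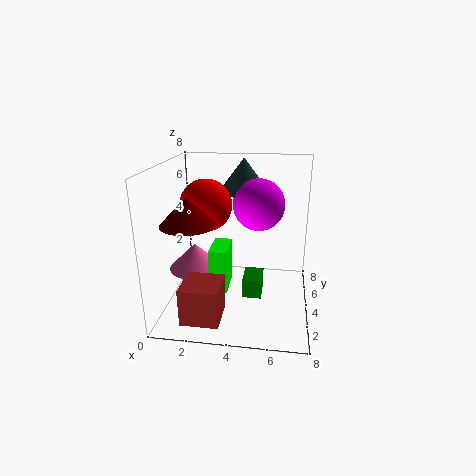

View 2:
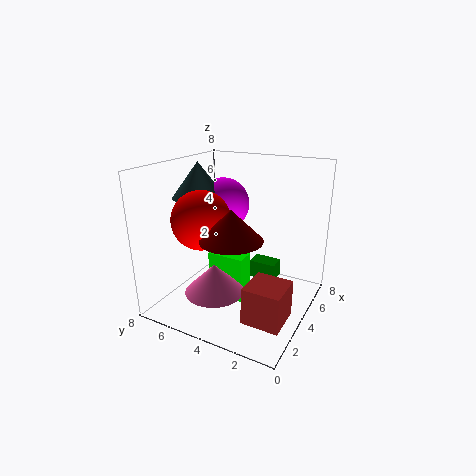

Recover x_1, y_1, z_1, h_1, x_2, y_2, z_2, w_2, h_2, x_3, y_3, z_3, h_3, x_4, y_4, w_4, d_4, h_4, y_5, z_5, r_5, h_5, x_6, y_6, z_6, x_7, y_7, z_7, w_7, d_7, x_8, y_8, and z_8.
x_1 = 1.5; y_1 = 3; z_1 = 5; h_1 = 1.5; x_2 = 1.5; y_2 = 0.5; z_2 = 0.5; w_2 = 2; h_2 = 2; x_3 = 1.5; y_3 = 4; z_3 = 2; h_3 = 1.5; x_4 = 2.5; y_4 = 3; w_4 = 1; d_4 = 2; h_4 = 2.5; y_5 = 6.5; z_5 = 6; r_5 = 1.5; h_5 = 2; x_6 = 5; y_6 = 5.5; z_6 = 5.5; x_7 = 4.5; y_7 = 2; z_7 = 1.5; w_7 = 1; d_7 = 1.5; x_8 = 2; y_8 = 5; z_8 = 5.5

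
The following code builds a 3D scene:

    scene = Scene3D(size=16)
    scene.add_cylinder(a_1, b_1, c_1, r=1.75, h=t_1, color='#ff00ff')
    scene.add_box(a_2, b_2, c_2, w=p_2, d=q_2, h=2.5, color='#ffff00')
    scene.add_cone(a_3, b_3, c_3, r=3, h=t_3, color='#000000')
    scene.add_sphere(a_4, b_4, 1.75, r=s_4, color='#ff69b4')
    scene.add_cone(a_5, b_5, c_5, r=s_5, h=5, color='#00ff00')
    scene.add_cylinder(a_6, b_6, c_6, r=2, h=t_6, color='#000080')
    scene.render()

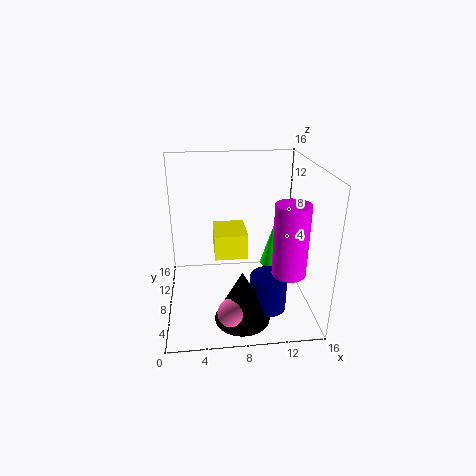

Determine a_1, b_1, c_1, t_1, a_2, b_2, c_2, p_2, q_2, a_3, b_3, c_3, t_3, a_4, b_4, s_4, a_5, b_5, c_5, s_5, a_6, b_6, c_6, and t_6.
a_1 = 12.75, b_1 = 3.75, c_1 = 5.75, t_1 = 7.5, a_2 = 5.25, b_2 = 3.75, c_2 = 7.75, p_2 = 3.25, q_2 = 4, a_3 = 8, b_3 = 4, c_3 = 0.25, t_3 = 5.75, a_4 = 6.75, b_4 = 3, s_4 = 1.5, a_5 = 12.75, b_5 = 11.25, c_5 = 2.75, s_5 = 1.5, a_6 = 11, b_6 = 5, c_6 = 0.75, t_6 = 4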